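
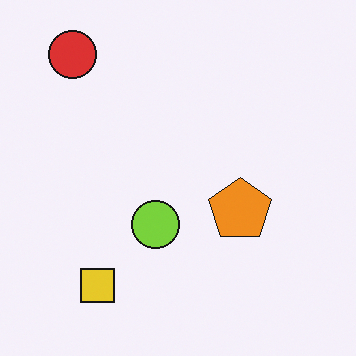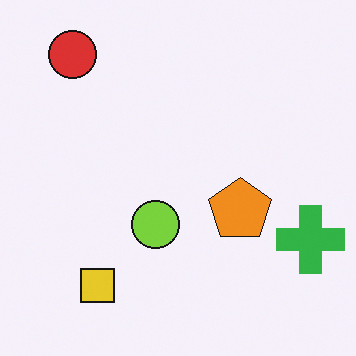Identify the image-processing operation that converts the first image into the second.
The transformation is: overlaid with an additional green cross.

A green cross appears in the second image that is absent from the first.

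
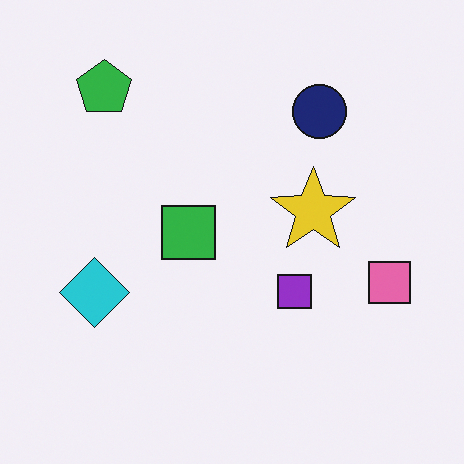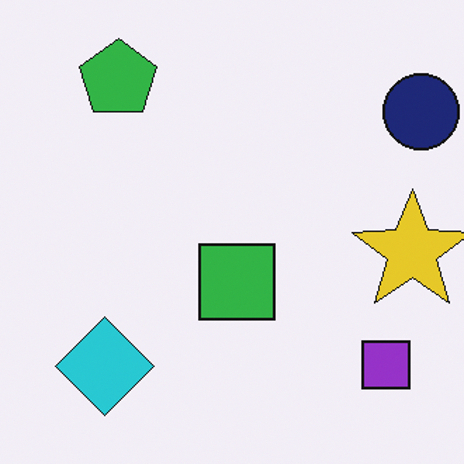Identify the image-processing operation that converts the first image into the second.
It was cropped slightly and scaled back up.

The visible shapes are larger and the field of view is narrower; shapes near the original edges may be partly or wholly outside the frame — a crop-and-rescale.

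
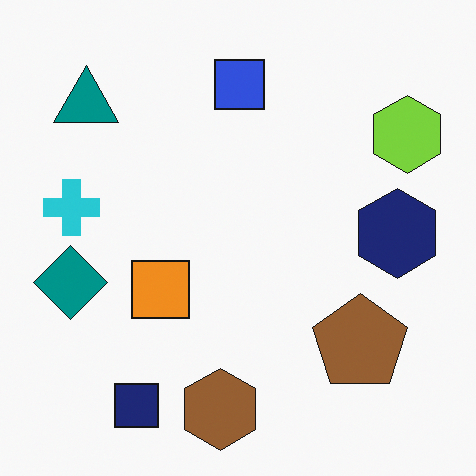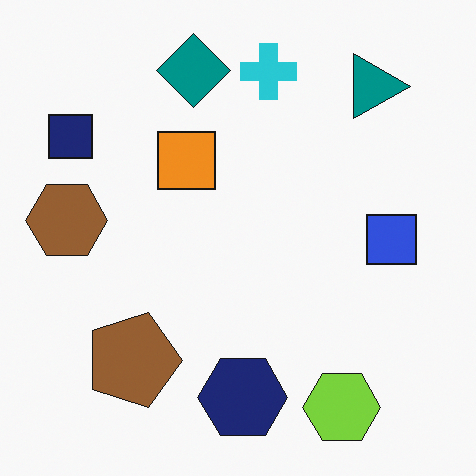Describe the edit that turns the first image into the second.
Rotated 90° clockwise.

The teal triangle sits in the top-left of the first image and the top-right of the second — consistent with a whole-image 90° clockwise rotation.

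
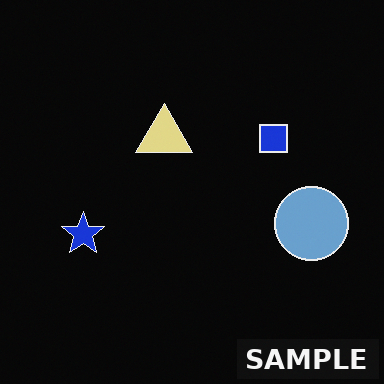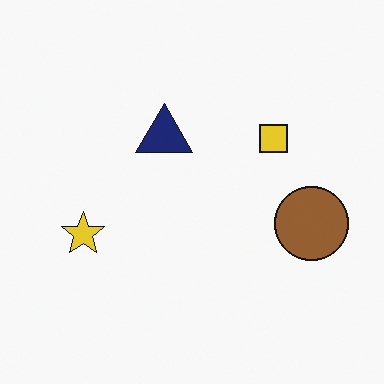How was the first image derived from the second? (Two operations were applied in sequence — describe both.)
The first image is the second color-inverted (negative), then watermarked with the text "SAMPLE" in the lower-right corner.

The light background has become dark and every shape's color is its complement — a photographic negative. A dark label reading "SAMPLE" appears in the lower-right corner.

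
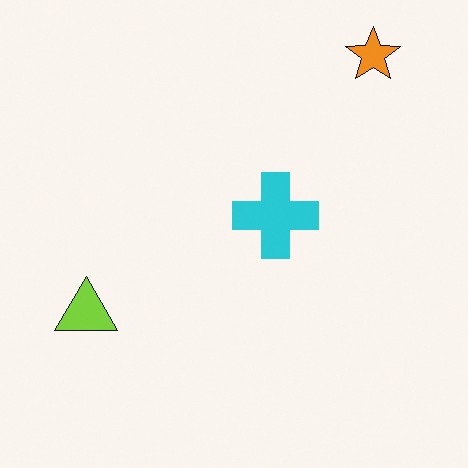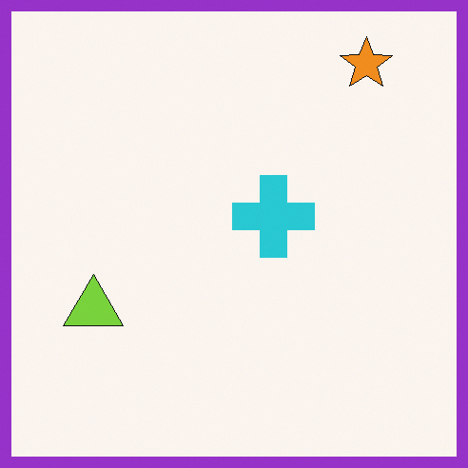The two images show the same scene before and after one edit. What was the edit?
The transformation is: framed with a purple border.

A solid purple frame runs around the edge of the second image, with the content slightly shrunk inside it.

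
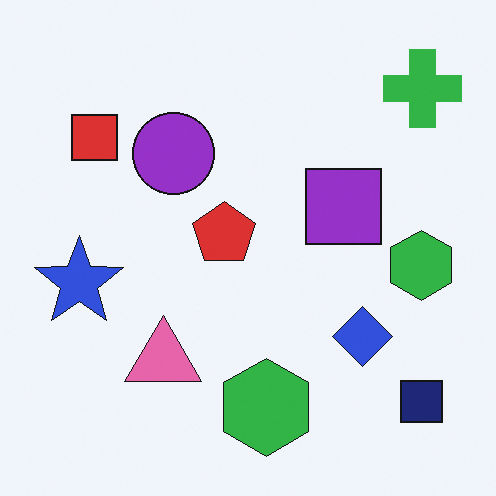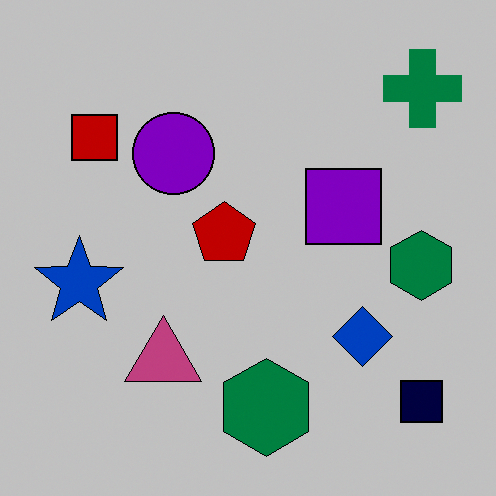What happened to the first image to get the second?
The image was aggressively posterized.

Each flat color has snapped to a coarser quantized level — most visibly, the near-white background has dropped to a flat grey.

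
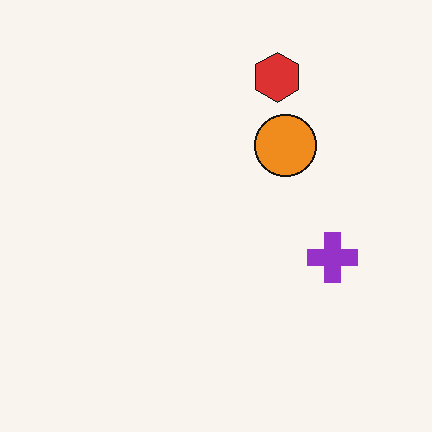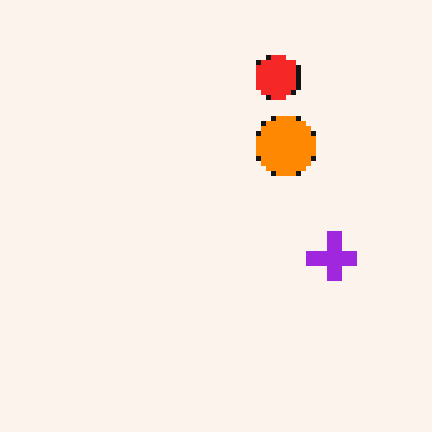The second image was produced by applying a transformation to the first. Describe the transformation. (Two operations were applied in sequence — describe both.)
The transformation is: lightly pixelated (a mild mosaic effect), then slightly oversaturated.

Shapes are reduced to large square blocks; fine edges and outlines are lost — a downscale-then-upscale (mosaic) effect. All colors are more vivid — a global saturation change.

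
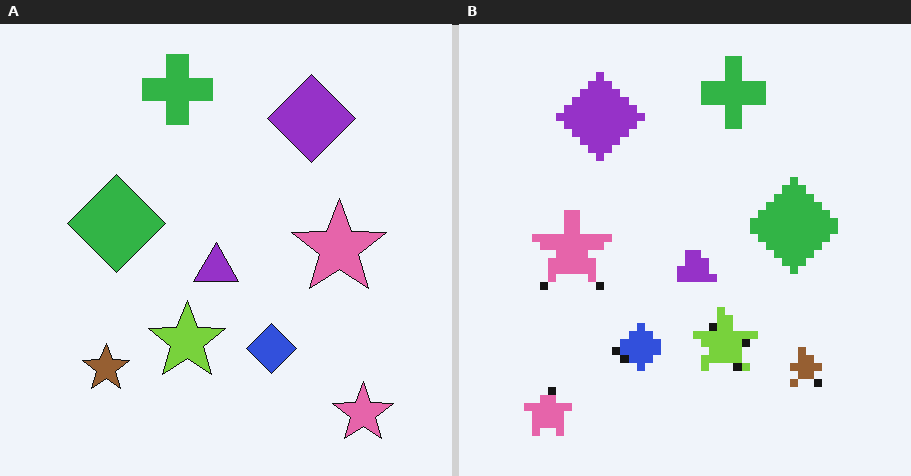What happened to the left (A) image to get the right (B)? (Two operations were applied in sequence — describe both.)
This is the original image flipped horizontally (left ↔ right), then moderately pixelated.

The brown star is in the bottom-left of the left (A) image and the bottom-right of the right (B) — shapes on opposite sides of the vertical midline have swapped in a mirror flip. Shapes are reduced to large square blocks; fine edges and outlines are lost — a downscale-then-upscale (mosaic) effect.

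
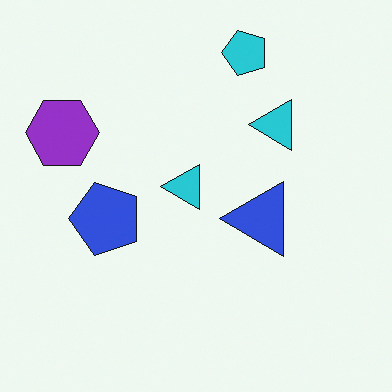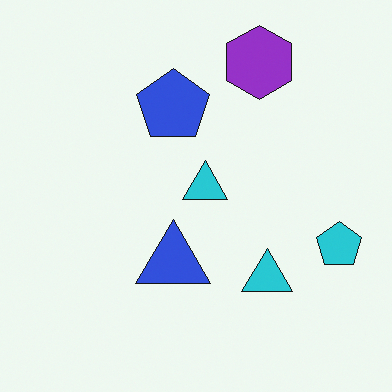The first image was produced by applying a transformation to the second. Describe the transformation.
The first image is the second rotated 90° counter-clockwise.

The cyan pentagon sits in the right of the second image and the top of the first — consistent with a whole-image 90° counter-clockwise rotation.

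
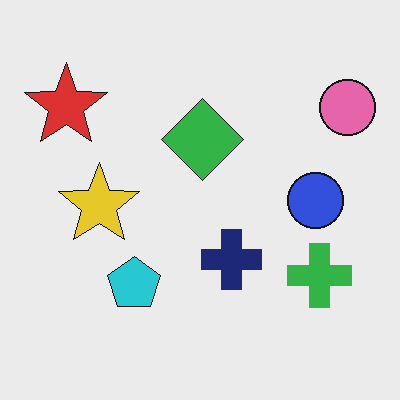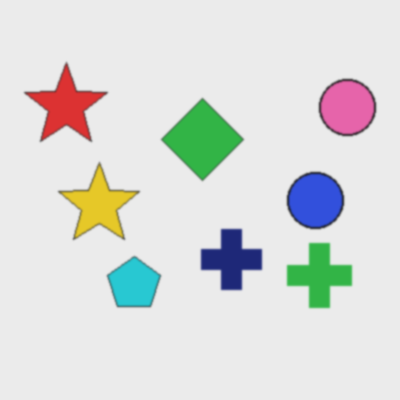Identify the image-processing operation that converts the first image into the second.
The transformation is: given a subtle gaussian blur.

Shape edges and outlines are uniformly softened across the whole image.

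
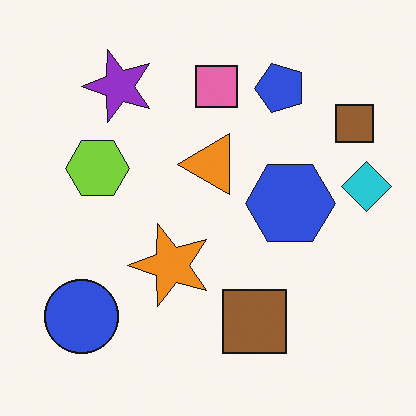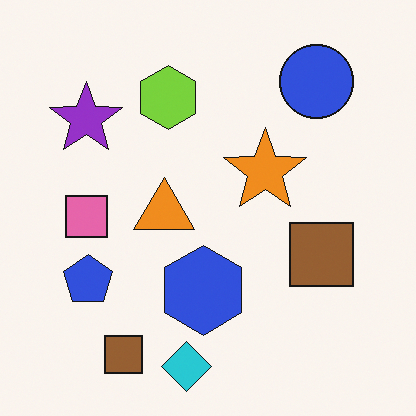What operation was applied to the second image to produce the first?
The image was transposed (reflected across the top-left ↔ bottom-right diagonal).

Shapes have swapped their row and column positions — what was in the top-right is now in the bottom-left — a diagonal reflection.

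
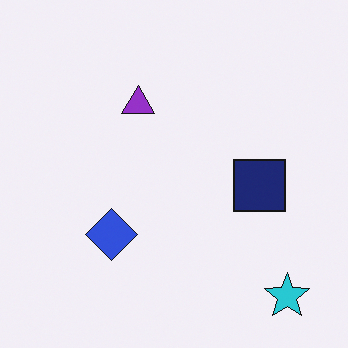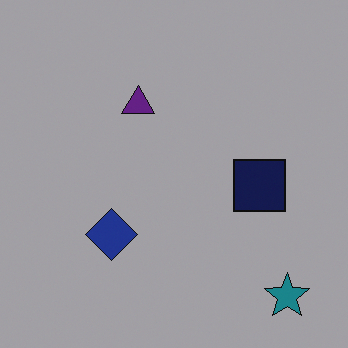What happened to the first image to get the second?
This is the original image substantially darkened.

Every pixel — background and shapes alike — is uniformly darkened.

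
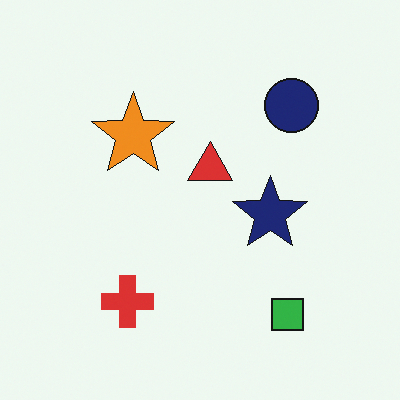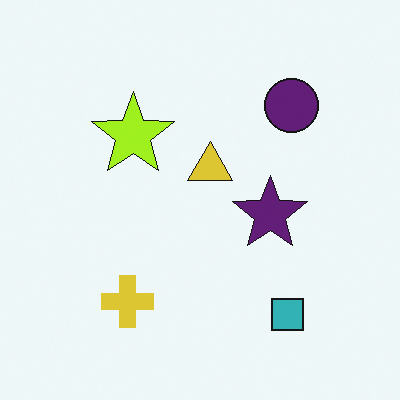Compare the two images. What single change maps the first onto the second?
The image was hue-shifted by a small amount.

Every shape's color has rotated by the same amount around the hue wheel — a uniform hue shift.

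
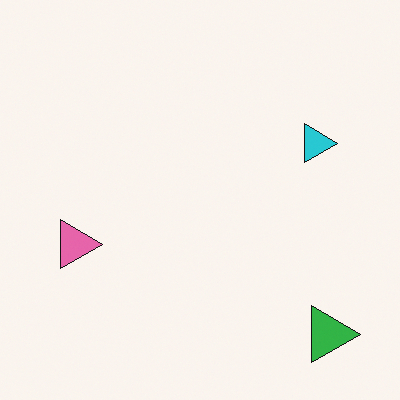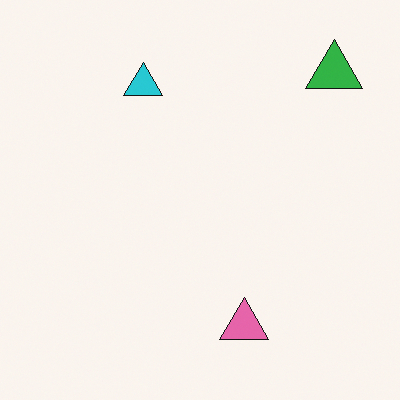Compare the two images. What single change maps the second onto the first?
The transformation is: rotated 90° clockwise.

The green triangle sits in the top-right of the second image and the bottom-right of the first — consistent with a whole-image 90° clockwise rotation.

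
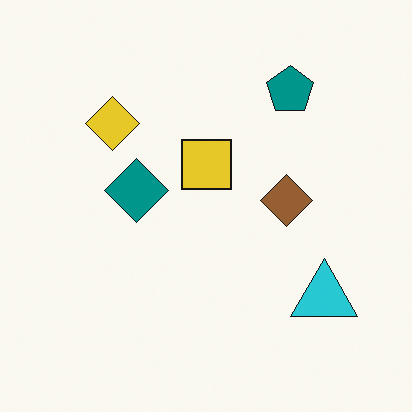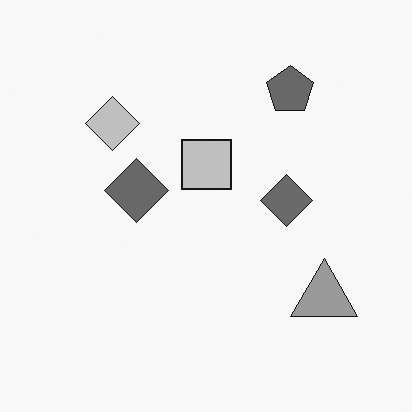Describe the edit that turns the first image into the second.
The image was converted to grayscale.

All color is removed — every shape is now a shade of grey.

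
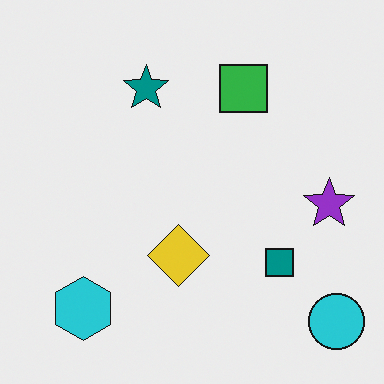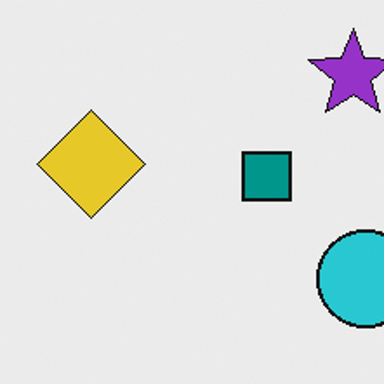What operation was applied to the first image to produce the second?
The transformation is: cropped tightly and scaled back up.

The visible shapes are larger and the field of view is narrower; shapes near the original edges may be partly or wholly outside the frame — a crop-and-rescale.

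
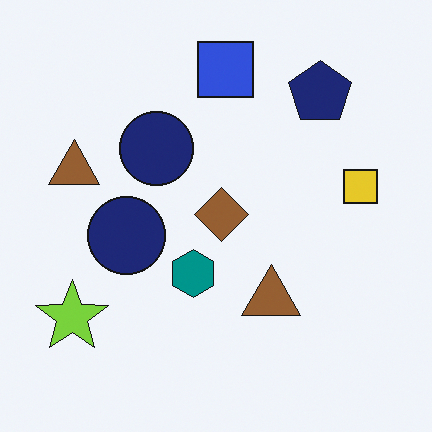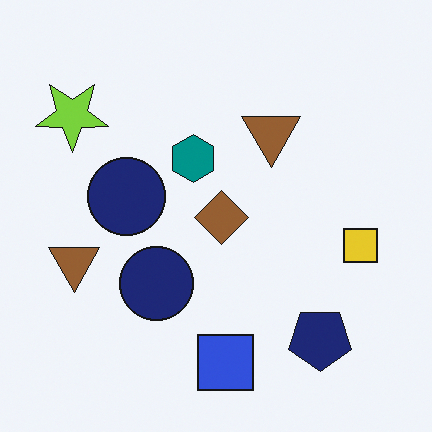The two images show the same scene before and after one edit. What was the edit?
The second image is the first flipped vertically (top ↔ bottom).

The blue square is in the top of the first image and the bottom of the second — shapes on opposite sides of the horizontal midline have swapped in a mirror flip.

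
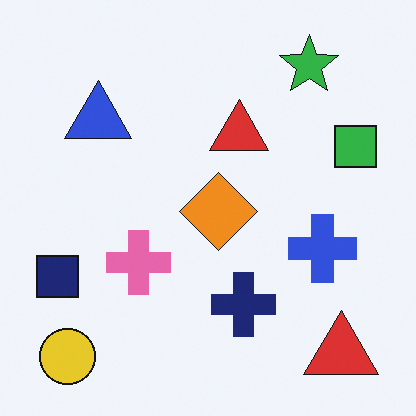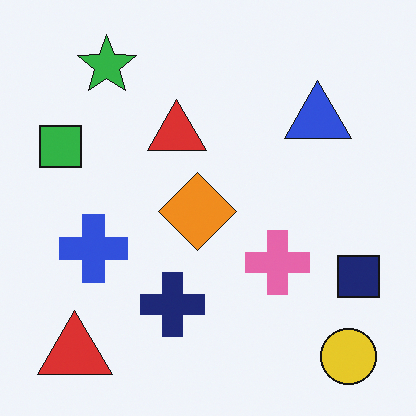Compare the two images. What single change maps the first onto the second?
The image was flipped horizontally (left ↔ right).

The navy square is in the left of the first image and the right of the second — shapes on opposite sides of the vertical midline have swapped in a mirror flip.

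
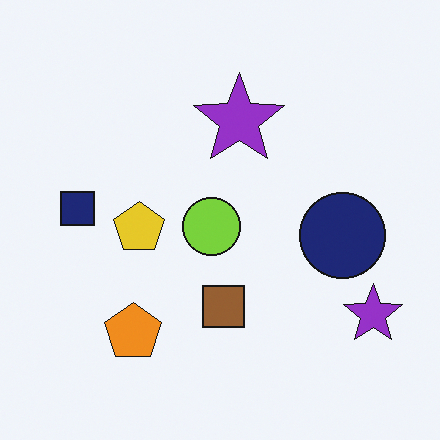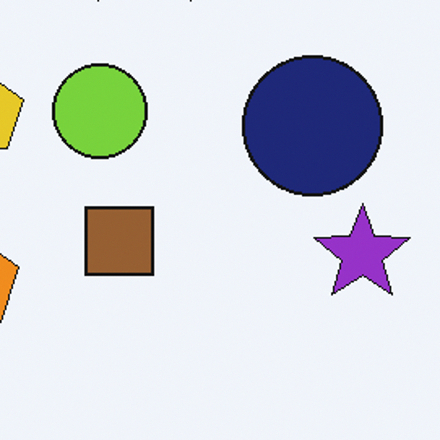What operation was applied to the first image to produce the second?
It was cropped to a noticeably smaller region and rescaled.

The visible shapes are larger and the field of view is narrower; shapes near the original edges may be partly or wholly outside the frame — a crop-and-rescale.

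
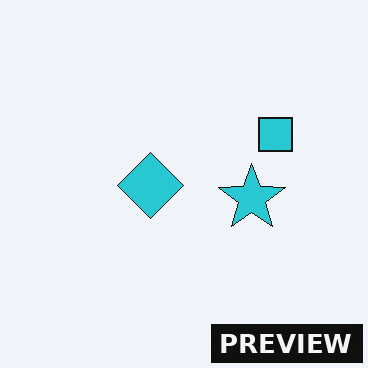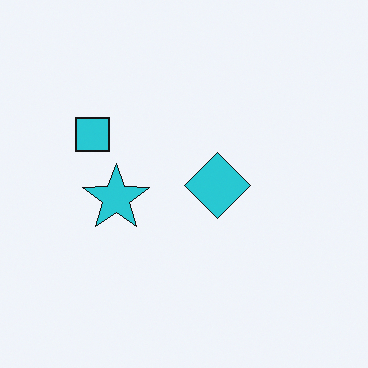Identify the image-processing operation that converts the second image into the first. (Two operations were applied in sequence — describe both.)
This is the original image flipped horizontally (left ↔ right), then watermarked with the text "PREVIEW" in the lower-right corner.

The cyan square is in the left of the second image and the right of the first — shapes on opposite sides of the vertical midline have swapped in a mirror flip. A dark label reading "PREVIEW" appears in the lower-right corner.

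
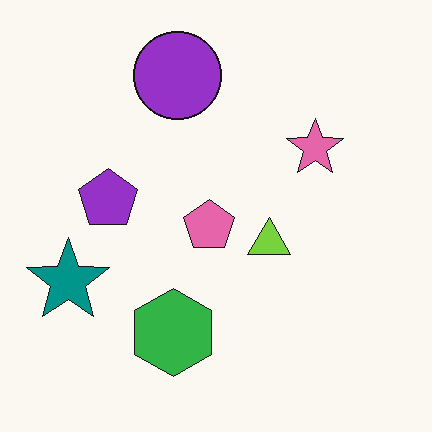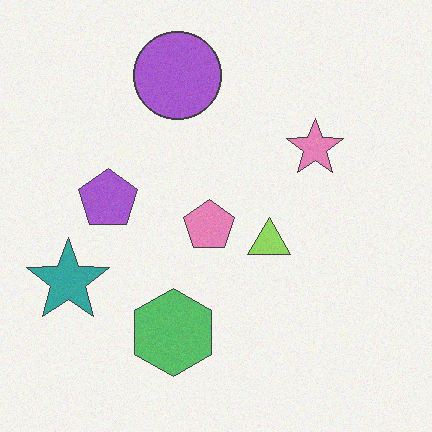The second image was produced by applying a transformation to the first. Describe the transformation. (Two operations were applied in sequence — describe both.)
The image was degraded with a light layer of grain, then given slightly reduced contrast.

Random speckle covers the whole image, including the flat background. Tones are pushed toward mid-grey across the whole image — a global contrast change.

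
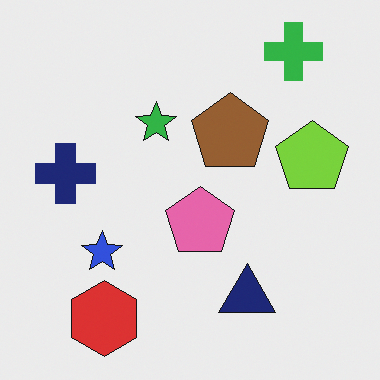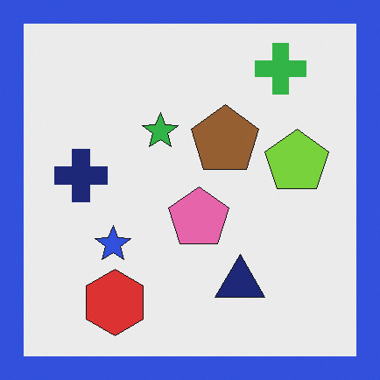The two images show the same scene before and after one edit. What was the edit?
The transformation is: framed with a blue border.

A solid blue frame runs around the edge of the second image, with the content slightly shrunk inside it.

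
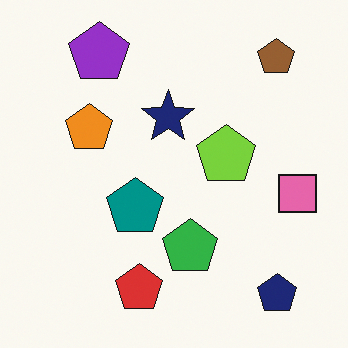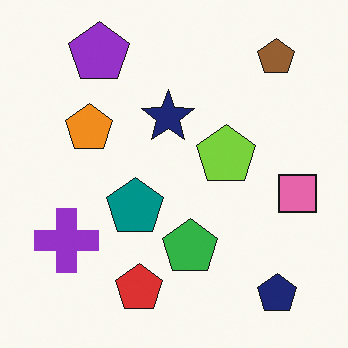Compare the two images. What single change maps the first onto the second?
The transformation is: overlaid with an additional purple cross.

A purple cross appears in the second image that is absent from the first.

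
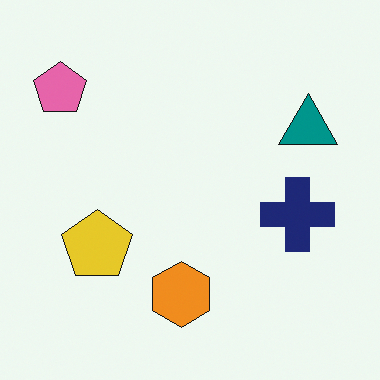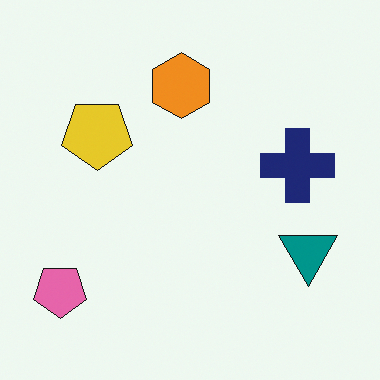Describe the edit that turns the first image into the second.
The second image is the first flipped vertically (top ↔ bottom).

The orange hexagon is in the bottom of the first image and the top of the second — shapes on opposite sides of the horizontal midline have swapped in a mirror flip.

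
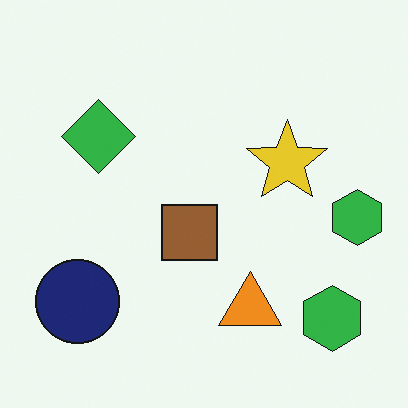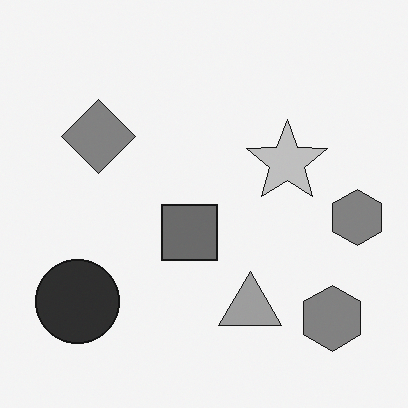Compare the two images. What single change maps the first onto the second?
The second image is the first converted to grayscale.

All color is removed — every shape is now a shade of grey.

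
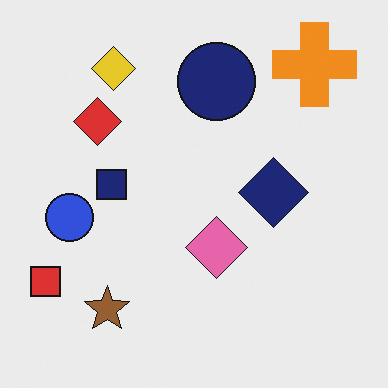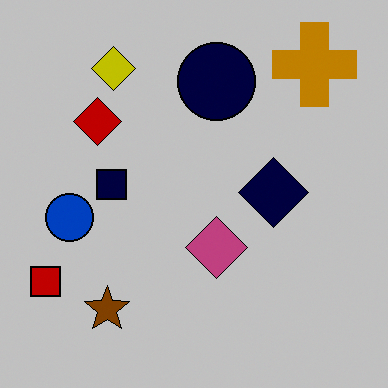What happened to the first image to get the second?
The transformation is: heavily posterized to just a handful of flat colors.

Each flat color has snapped to a coarser quantized level — most visibly, the near-white background has dropped to a flat grey.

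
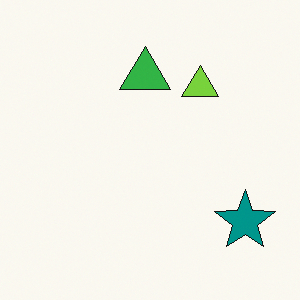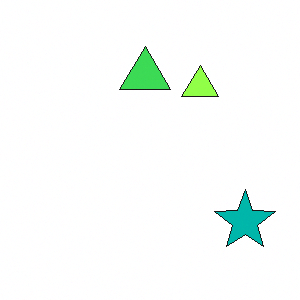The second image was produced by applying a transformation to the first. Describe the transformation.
This is the original image brightened a little.

Every pixel — background and shapes alike — is uniformly brightened.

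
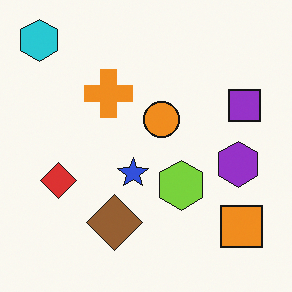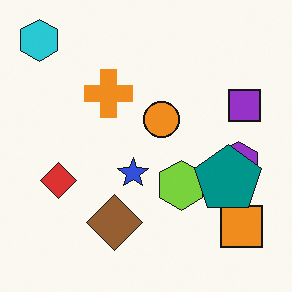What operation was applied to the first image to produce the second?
The image was overlaid with an additional teal pentagon.

A teal pentagon appears in the second image that is absent from the first.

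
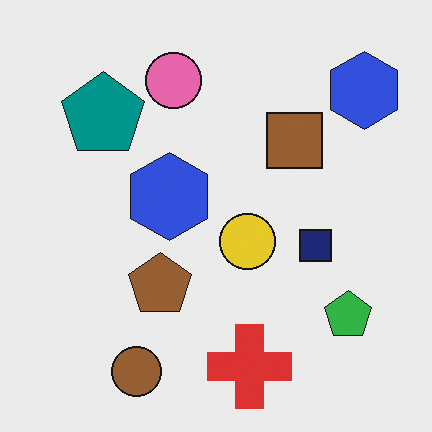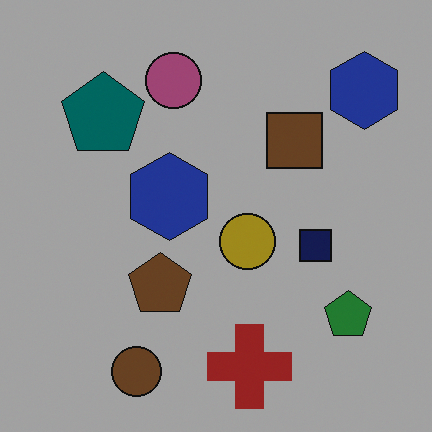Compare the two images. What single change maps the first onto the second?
Darkened a lot.

Every pixel — background and shapes alike — is uniformly darkened.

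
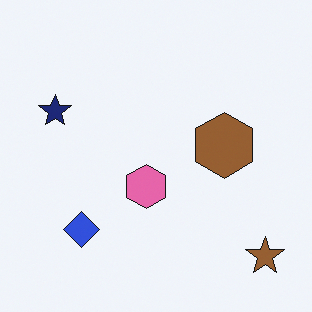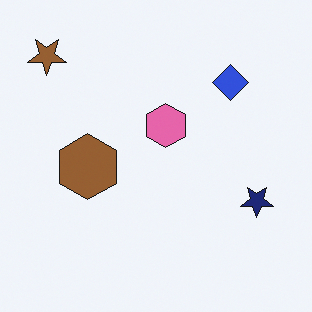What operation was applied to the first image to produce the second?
The second image is the first rotated 180°.

The brown star sits in the bottom-right of the first image and the top-left of the second — consistent with a whole-image 180° rotation.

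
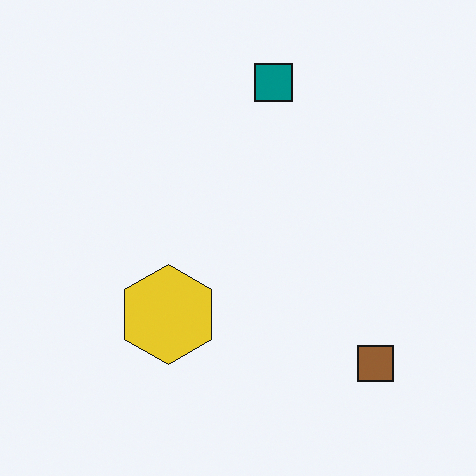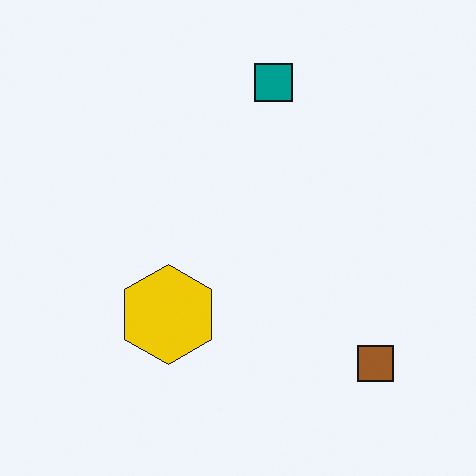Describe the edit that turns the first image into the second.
The transformation is: slightly oversaturated.

All colors are more vivid — a global saturation change.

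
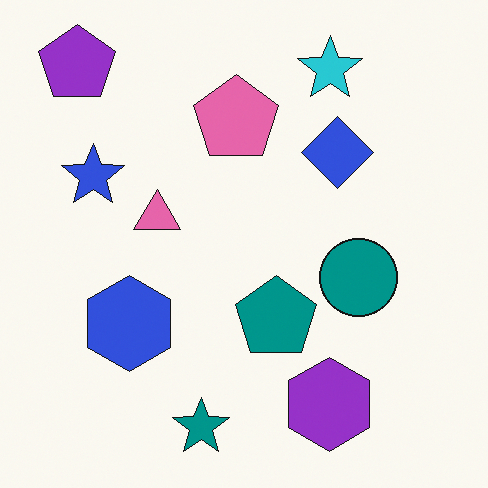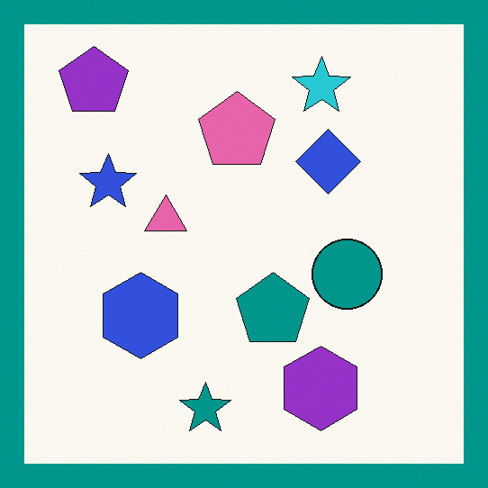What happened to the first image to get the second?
The second image is the first framed with a teal border.

A solid teal frame runs around the edge of the second image, with the content slightly shrunk inside it.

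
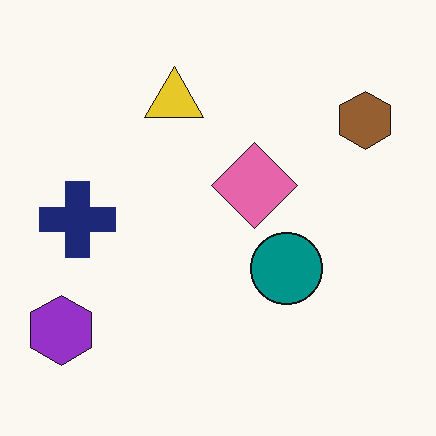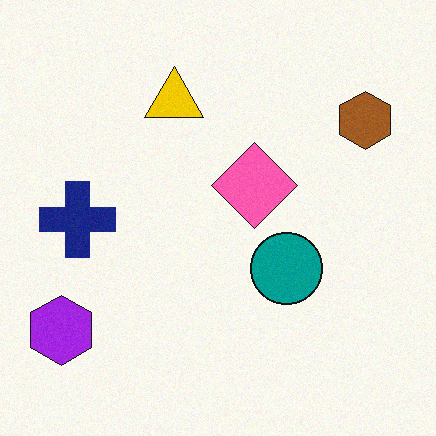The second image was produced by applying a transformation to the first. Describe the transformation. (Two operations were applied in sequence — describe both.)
The image was slightly oversaturated, then degraded with subtle gaussian noise.

All colors are more vivid — a global saturation change. Random speckle covers the whole image, including the flat background.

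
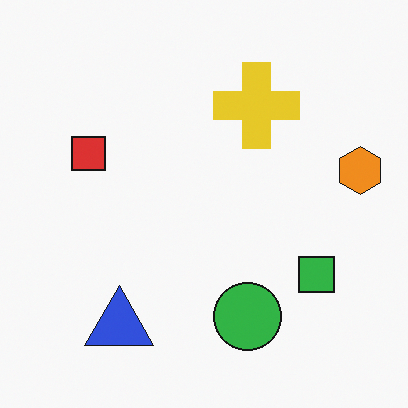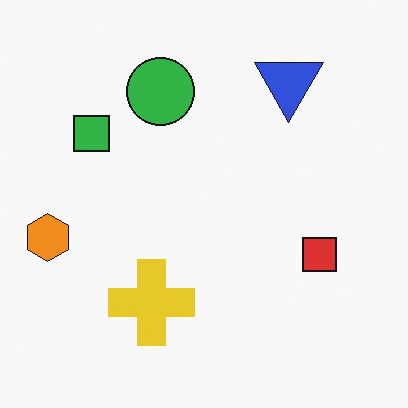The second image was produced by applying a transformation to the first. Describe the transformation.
The second image is the first rotated 180°.

The orange hexagon sits in the right of the first image and the left of the second — consistent with a whole-image 180° rotation.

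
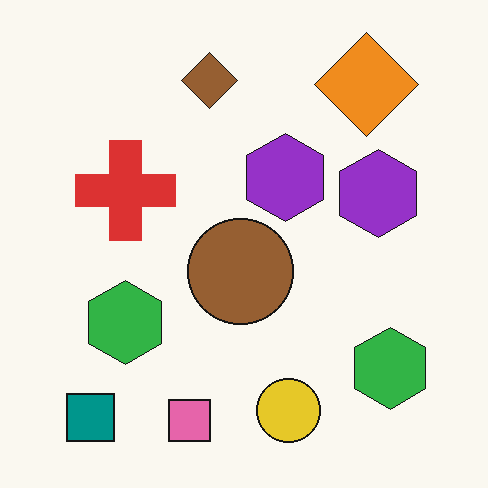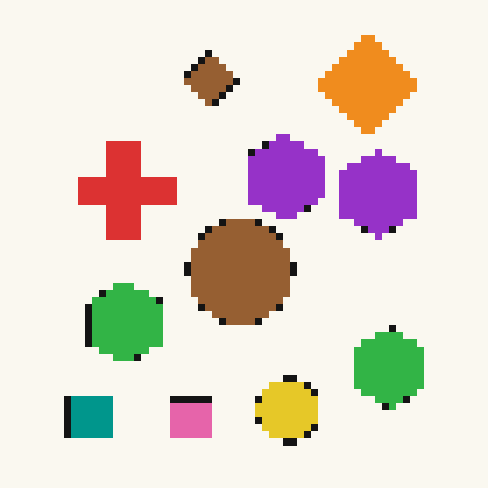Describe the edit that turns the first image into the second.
This is the original image pixelated into visible square blocks.

Shapes are reduced to large square blocks; fine edges and outlines are lost — a downscale-then-upscale (mosaic) effect.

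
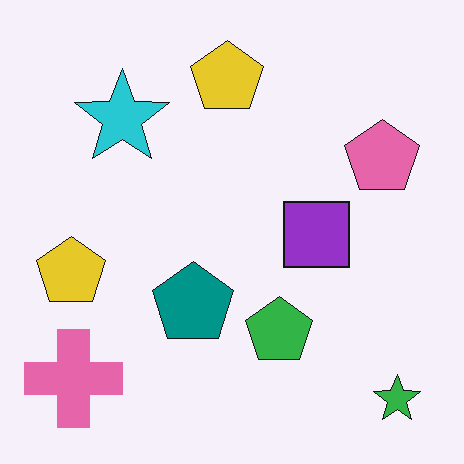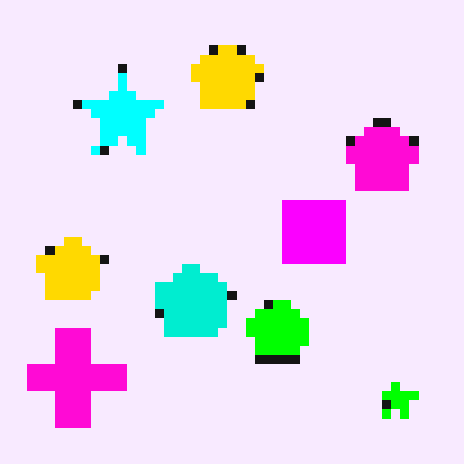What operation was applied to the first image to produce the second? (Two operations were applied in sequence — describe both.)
This is the original image heavily pixelated into large blocks, then heavily oversaturated.

Shapes are reduced to large square blocks; fine edges and outlines are lost — a downscale-then-upscale (mosaic) effect. All colors are more vivid — a global saturation change.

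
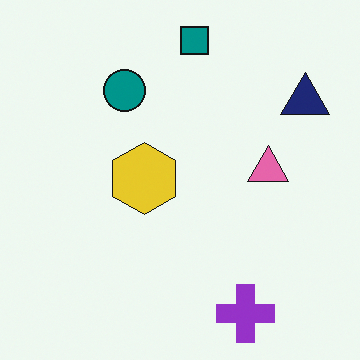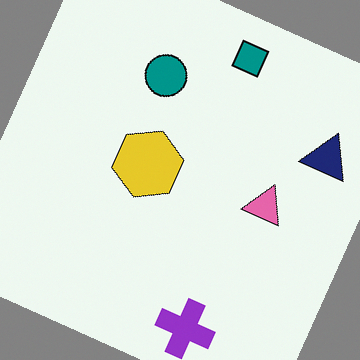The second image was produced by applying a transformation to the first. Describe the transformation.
The transformation is: rotated clockwise by a clearly visible amount.

Every shape is tilted by the same angle and the image corners show triangular fill wedges — a whole-image rotation by a non-right angle.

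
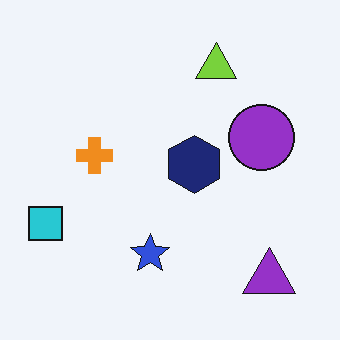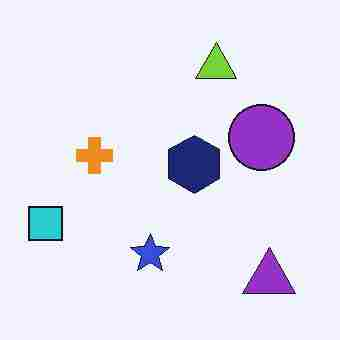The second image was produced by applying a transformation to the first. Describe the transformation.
It was degraded with heavy JPEG compression.

Blocky 8×8 compression artifacts appear around shape edges and the flat background shows ringing — characteristic JPEG degradation.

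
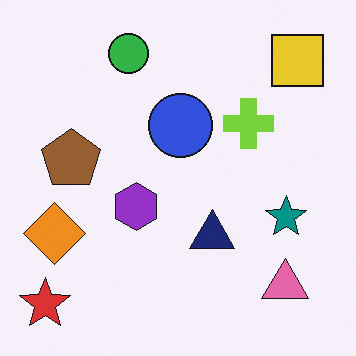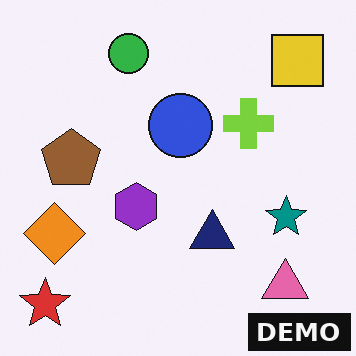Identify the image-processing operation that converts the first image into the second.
This is the original image watermarked with the text "DEMO" in the lower-right corner.

A dark label reading "DEMO" appears in the lower-right corner.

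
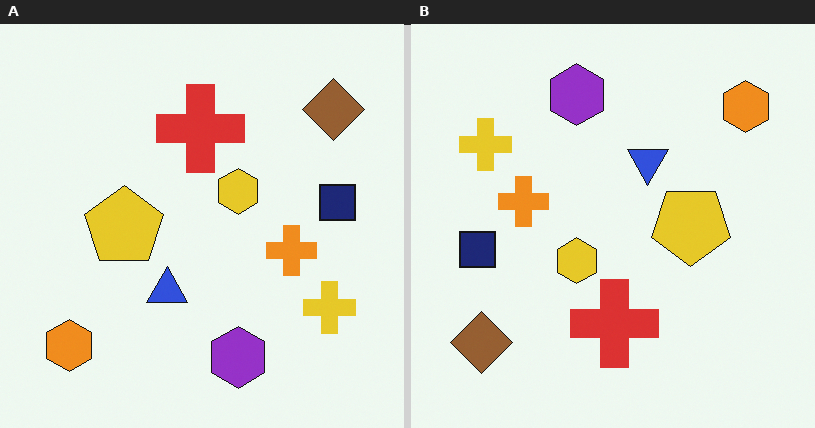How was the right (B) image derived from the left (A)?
This is the original image rotated 180°.

The orange hexagon sits in the bottom-left of the left (A) image and the top-right of the right (B) — consistent with a whole-image 180° rotation.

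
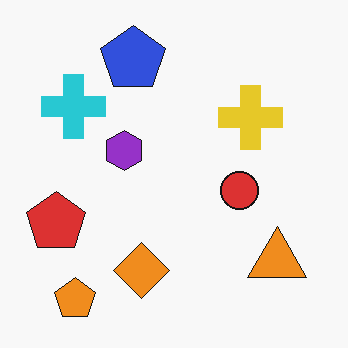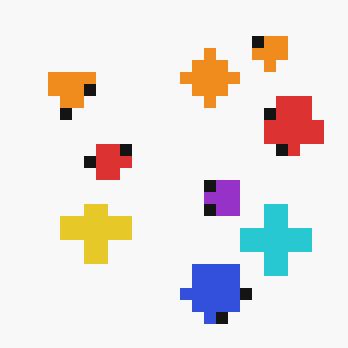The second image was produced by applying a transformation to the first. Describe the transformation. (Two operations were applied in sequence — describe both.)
The transformation is: heavily pixelated into large blocks, then rotated 180°.

Shapes are reduced to large square blocks; fine edges and outlines are lost — a downscale-then-upscale (mosaic) effect. The orange pentagon sits in the bottom-left of the first image and the top-right of the second — consistent with a whole-image 180° rotation.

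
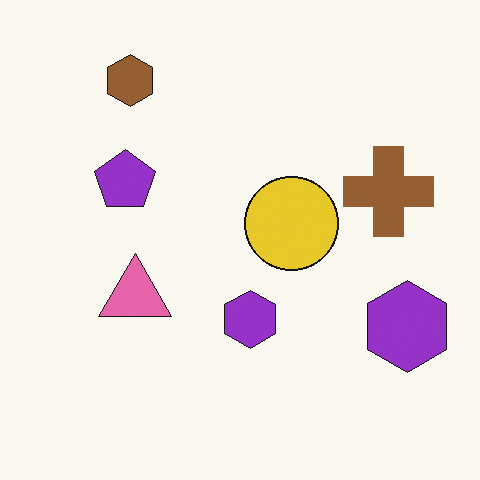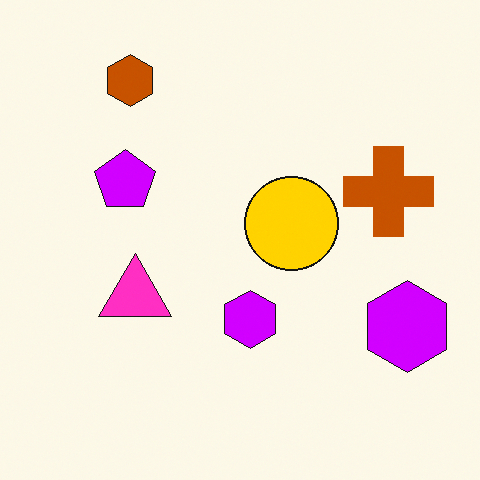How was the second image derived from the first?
The image was made much more vivid (saturation change).

All colors are more vivid — a global saturation change.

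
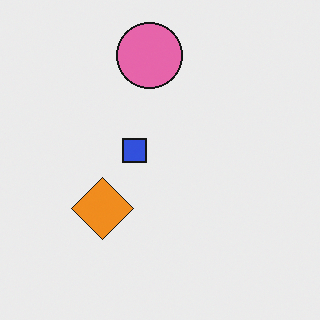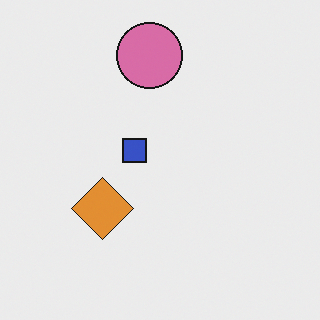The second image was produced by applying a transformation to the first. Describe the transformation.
Slightly desaturated.

All colors are more muted and greyish — a global saturation change.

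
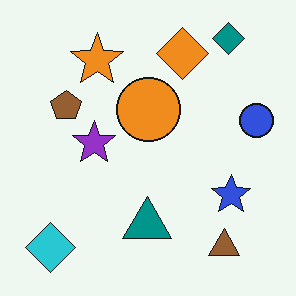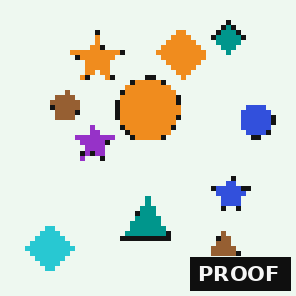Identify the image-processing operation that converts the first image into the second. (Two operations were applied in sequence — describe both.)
Lightly pixelated (a mild mosaic effect), then watermarked with the text "PROOF" in the lower-right corner.

Shapes are reduced to large square blocks; fine edges and outlines are lost — a downscale-then-upscale (mosaic) effect. A dark label reading "PROOF" appears in the lower-right corner.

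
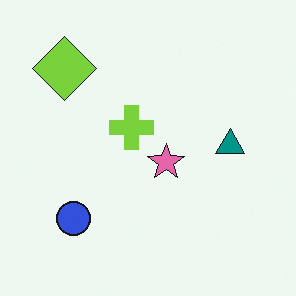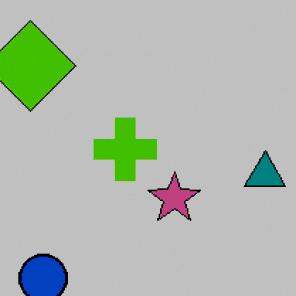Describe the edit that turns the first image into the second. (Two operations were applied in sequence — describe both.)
The image was cropped slightly and scaled back up, then aggressively posterized.

The visible shapes are larger and the field of view is narrower; shapes near the original edges may be partly or wholly outside the frame — a crop-and-rescale. Each flat color has snapped to a coarser quantized level — most visibly, the near-white background has dropped to a flat grey.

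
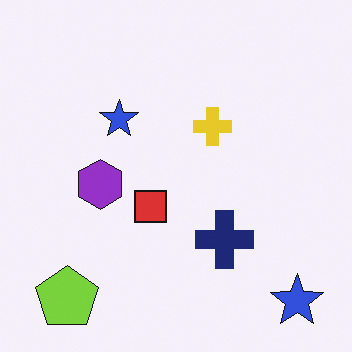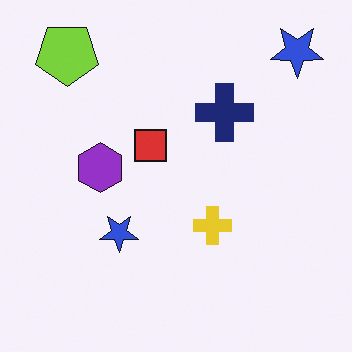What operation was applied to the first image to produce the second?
This is the original image flipped vertically (top ↔ bottom).

The lime pentagon is in the bottom-left of the first image and the top-left of the second — shapes on opposite sides of the horizontal midline have swapped in a mirror flip.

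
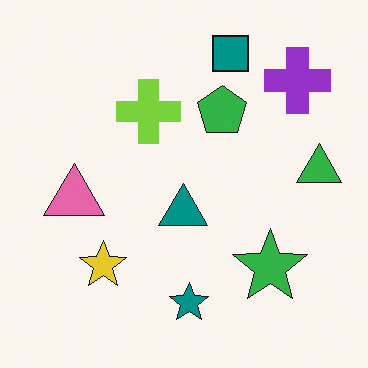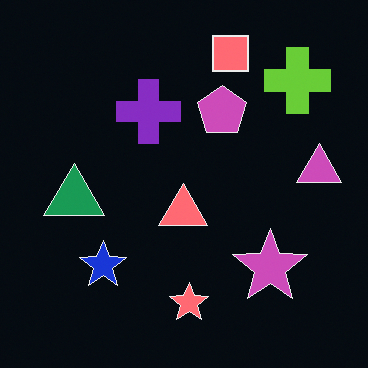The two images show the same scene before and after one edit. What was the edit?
The image was color-inverted (negative).

The light background has become dark and every shape's color is its complement — a photographic negative.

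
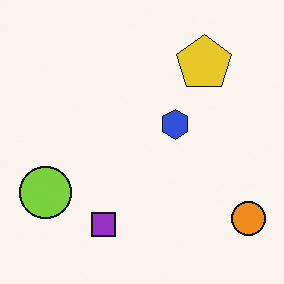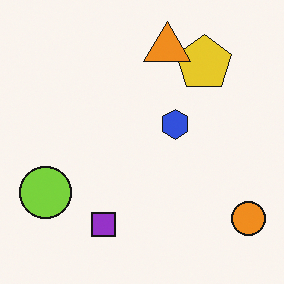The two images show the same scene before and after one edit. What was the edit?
Overlaid with an additional orange triangle.

An orange triangle appears in the second image that is absent from the first.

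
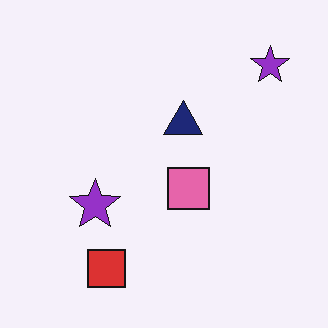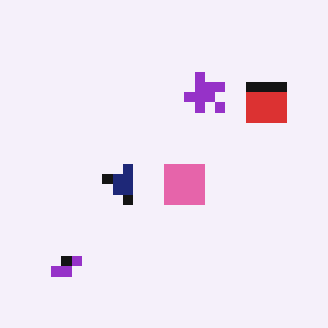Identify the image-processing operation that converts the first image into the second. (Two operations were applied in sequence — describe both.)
The second image is the first heavily pixelated into large blocks, then transposed (reflected across the top-left ↔ bottom-right diagonal).

Shapes are reduced to large square blocks; fine edges and outlines are lost — a downscale-then-upscale (mosaic) effect. Shapes have swapped their row and column positions — what was in the top-right is now in the bottom-left — a diagonal reflection.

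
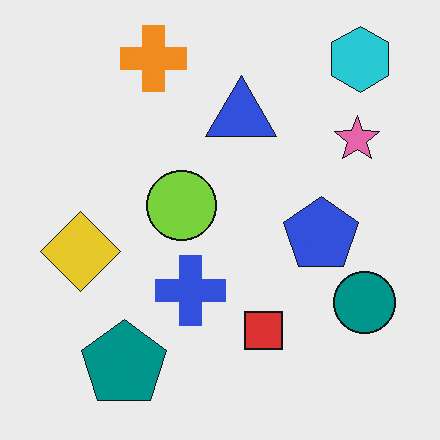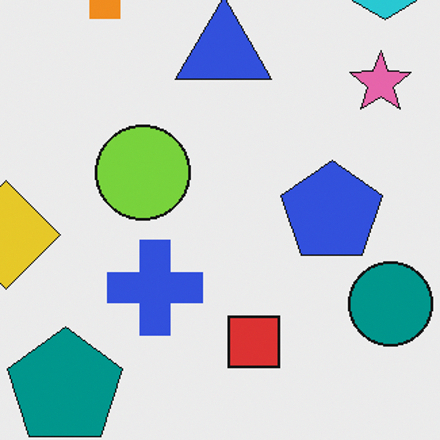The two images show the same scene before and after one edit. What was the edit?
Cropped to a modestly smaller region and rescaled.

The visible shapes are larger and the field of view is narrower; shapes near the original edges may be partly or wholly outside the frame — a crop-and-rescale.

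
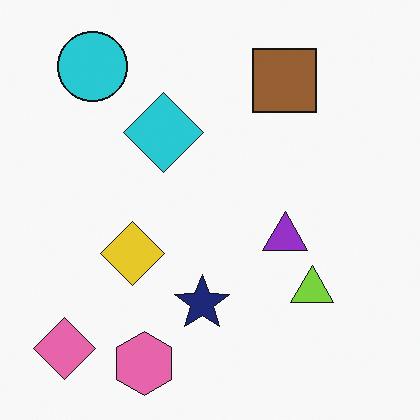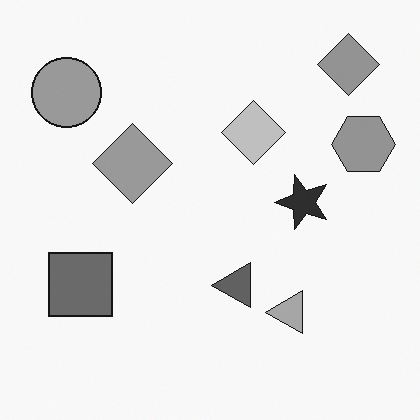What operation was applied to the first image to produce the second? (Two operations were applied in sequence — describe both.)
Converted to grayscale, then transposed (reflected across the top-left ↔ bottom-right diagonal).

All color is removed — every shape is now a shade of grey. Shapes have swapped their row and column positions — what was in the top-right is now in the bottom-left — a diagonal reflection.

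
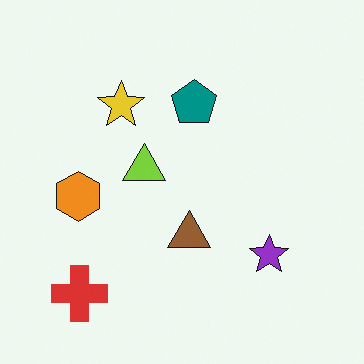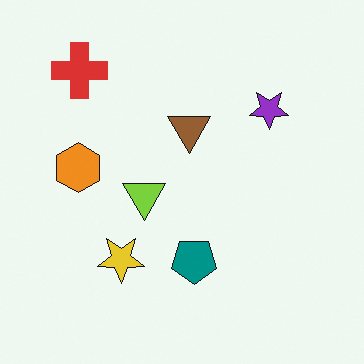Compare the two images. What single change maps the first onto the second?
It was flipped vertically (top ↔ bottom).

The red cross is in the bottom-left of the first image and the top-left of the second — shapes on opposite sides of the horizontal midline have swapped in a mirror flip.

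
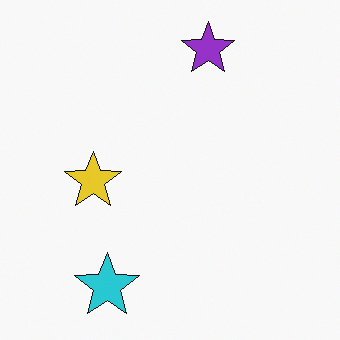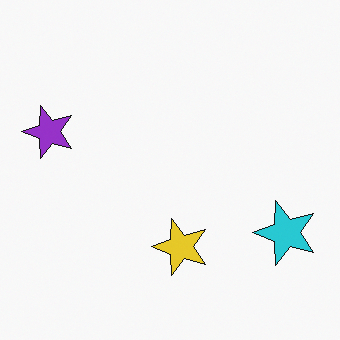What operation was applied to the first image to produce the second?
This is the original image rotated 90° counter-clockwise.

The cyan star sits in the bottom-left of the first image and the bottom-right of the second — consistent with a whole-image 90° counter-clockwise rotation.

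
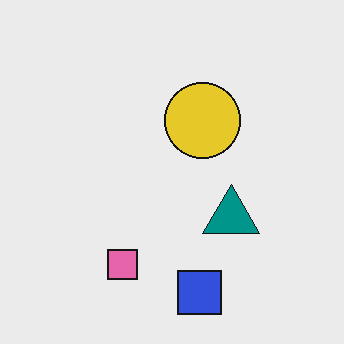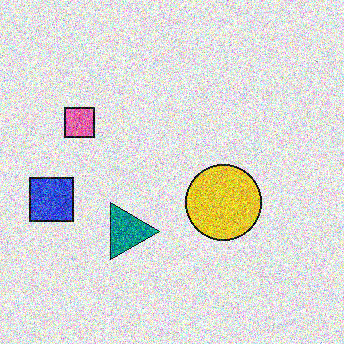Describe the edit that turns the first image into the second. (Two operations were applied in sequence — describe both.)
The second image is the first degraded with a thick layer of grain, then rotated 90° clockwise.

Random speckle covers the whole image, including the flat background. The blue square sits in the bottom of the first image and the left of the second — consistent with a whole-image 90° clockwise rotation.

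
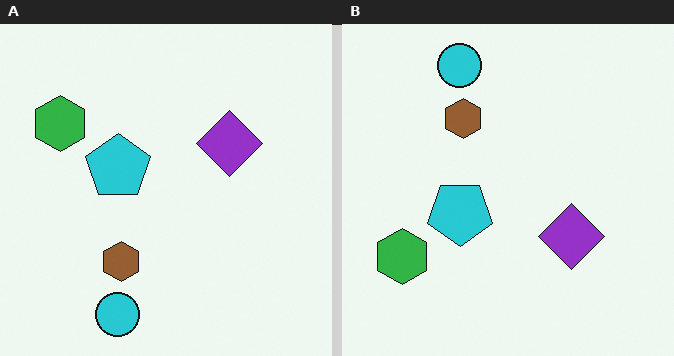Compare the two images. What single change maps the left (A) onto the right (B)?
The right (B) image is the left (A) flipped vertically (top ↔ bottom).

The cyan circle is in the bottom of the left (A) image and the top of the right (B) — shapes on opposite sides of the horizontal midline have swapped in a mirror flip.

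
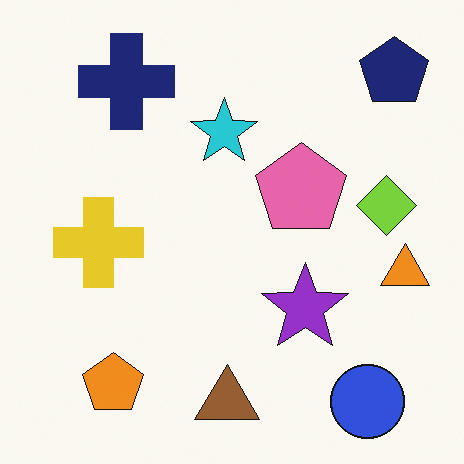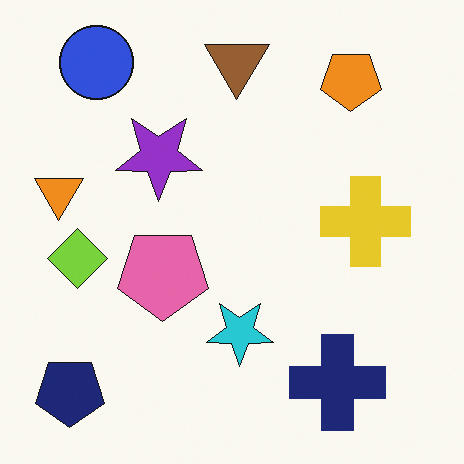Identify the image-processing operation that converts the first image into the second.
The transformation is: rotated 180°.

The navy pentagon sits in the top-right of the first image and the bottom-left of the second — consistent with a whole-image 180° rotation.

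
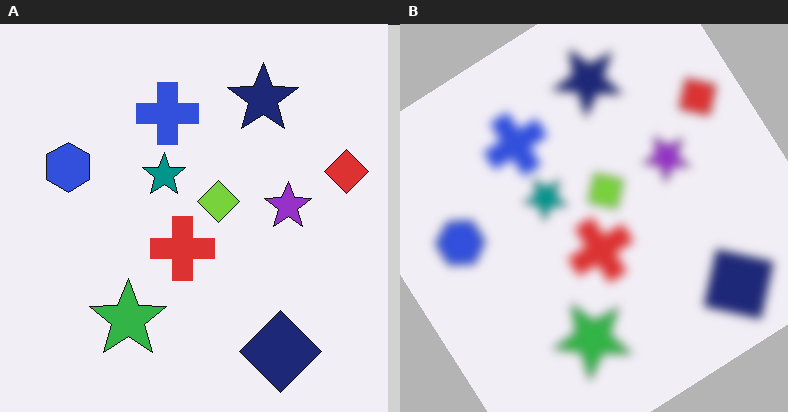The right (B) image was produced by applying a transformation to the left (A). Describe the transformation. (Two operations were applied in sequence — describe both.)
Strongly gaussian-blurred, then rotated counter-clockwise by a large amount — several tens of degrees.

Shape edges and outlines are uniformly softened across the whole image. Every shape is tilted by the same angle and the image corners show triangular fill wedges — a whole-image rotation by a non-right angle.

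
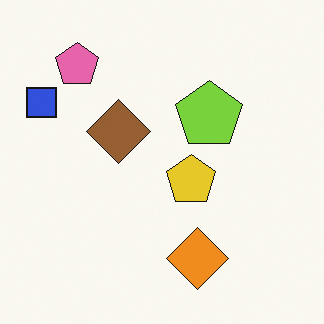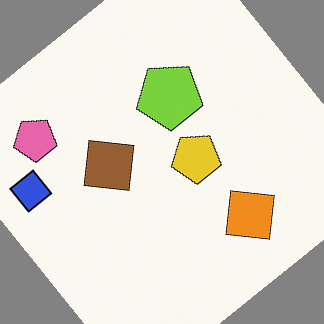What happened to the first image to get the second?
The image was rotated counter-clockwise by a large amount — several tens of degrees.

Every shape is tilted by the same angle and the image corners show triangular fill wedges — a whole-image rotation by a non-right angle.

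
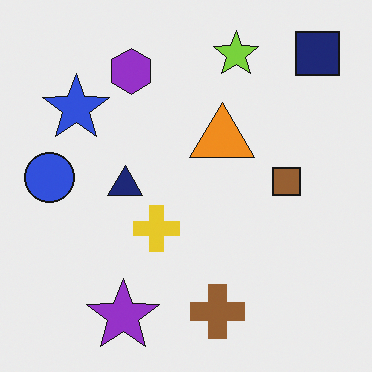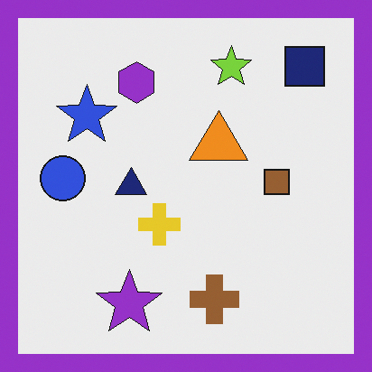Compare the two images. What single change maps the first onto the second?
It was framed with a purple border.

A solid purple frame runs around the edge of the second image, with the content slightly shrunk inside it.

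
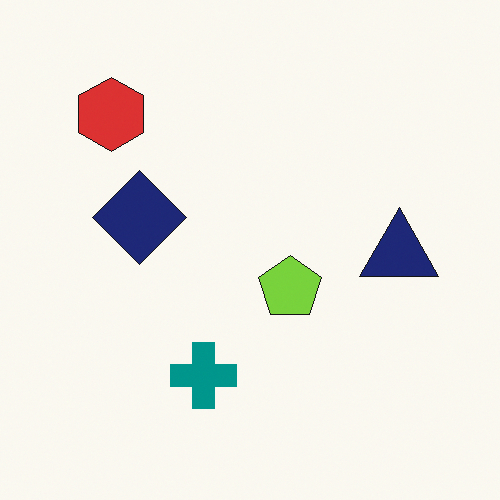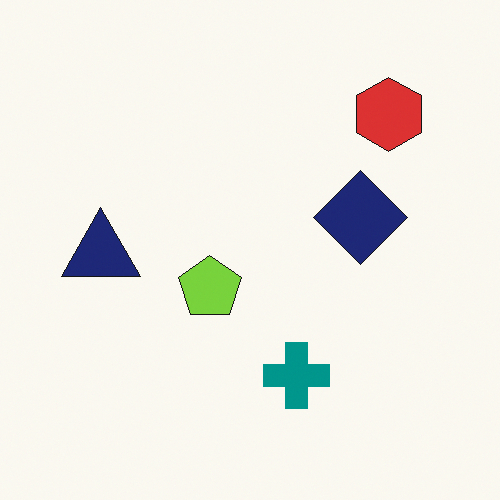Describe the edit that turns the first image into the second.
The transformation is: flipped horizontally (left ↔ right).

The navy triangle is in the right of the first image and the left of the second — shapes on opposite sides of the vertical midline have swapped in a mirror flip.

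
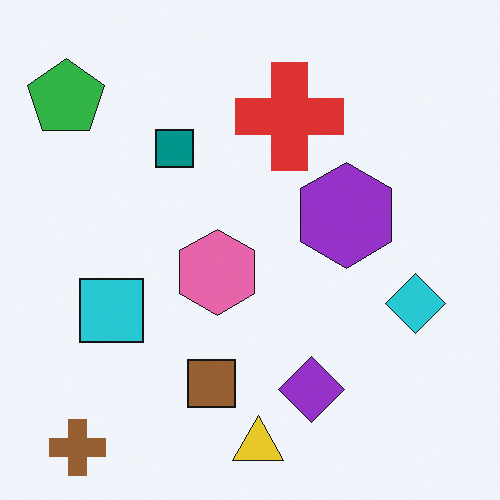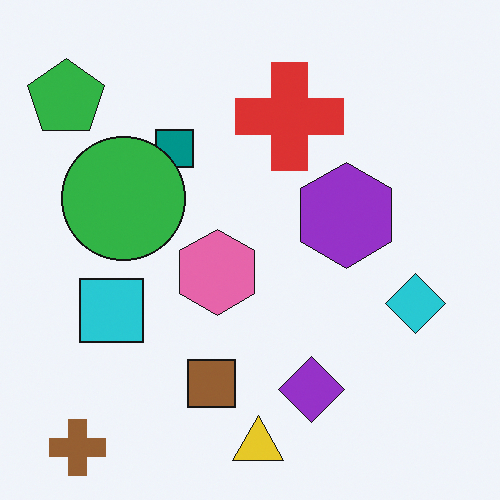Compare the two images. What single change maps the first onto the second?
Overlaid with an additional green circle.

A green circle appears in the second image that is absent from the first.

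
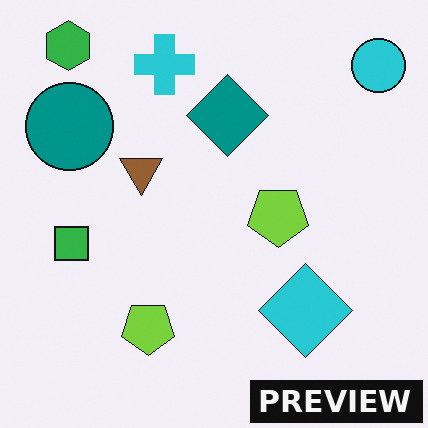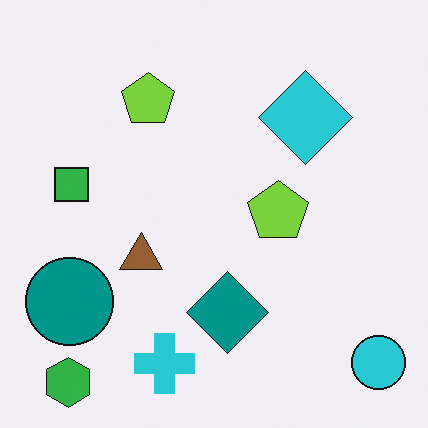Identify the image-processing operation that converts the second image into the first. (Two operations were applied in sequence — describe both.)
The transformation is: flipped vertically (top ↔ bottom), then watermarked with the text "PREVIEW" in the lower-right corner.

The green hexagon is in the bottom-left of the second image and the top-left of the first — shapes on opposite sides of the horizontal midline have swapped in a mirror flip. A dark label reading "PREVIEW" appears in the lower-right corner.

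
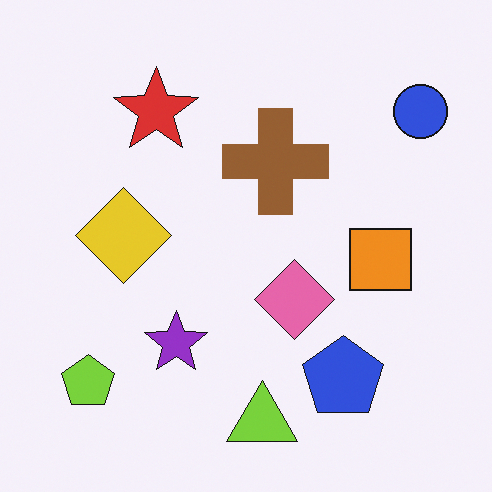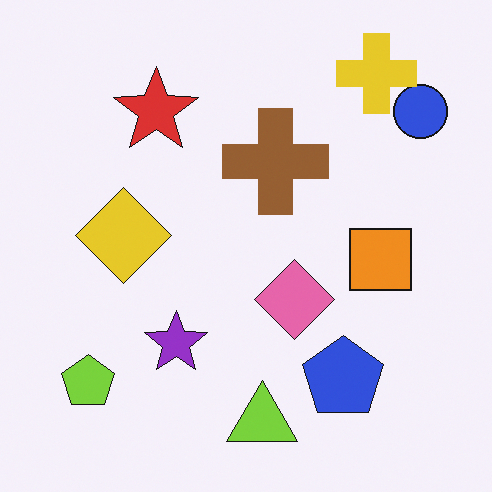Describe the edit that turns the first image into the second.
The transformation is: overlaid with an additional yellow cross.

A yellow cross appears in the second image that is absent from the first.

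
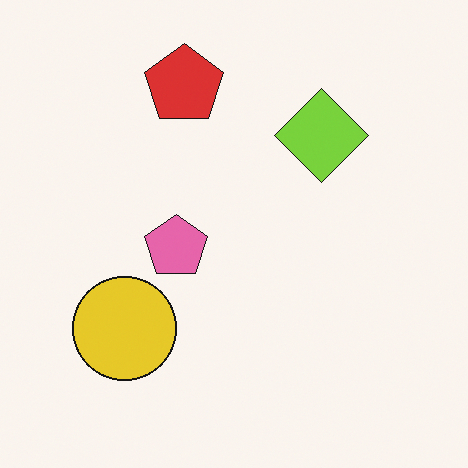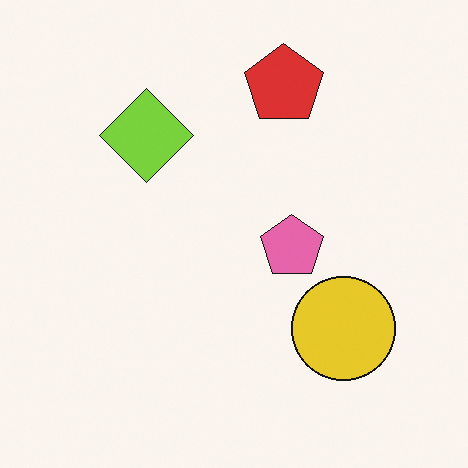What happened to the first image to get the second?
The image was flipped horizontally (left ↔ right).

The yellow circle is in the bottom-left of the first image and the bottom-right of the second — shapes on opposite sides of the vertical midline have swapped in a mirror flip.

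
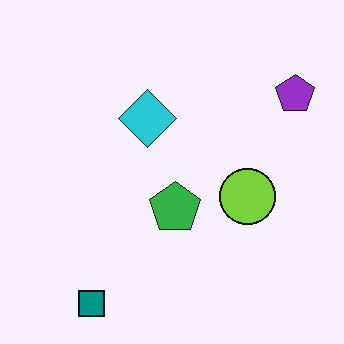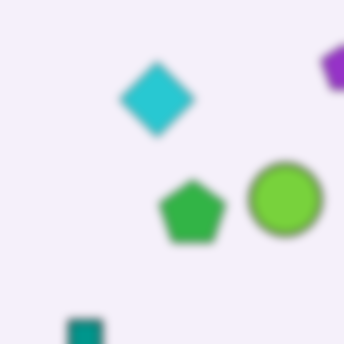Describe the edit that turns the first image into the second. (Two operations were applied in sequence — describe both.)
The second image is the first cropped to a modestly smaller region and rescaled, then moderately blurred.

The visible shapes are larger and the field of view is narrower; shapes near the original edges may be partly or wholly outside the frame — a crop-and-rescale. Shape edges and outlines are uniformly softened across the whole image.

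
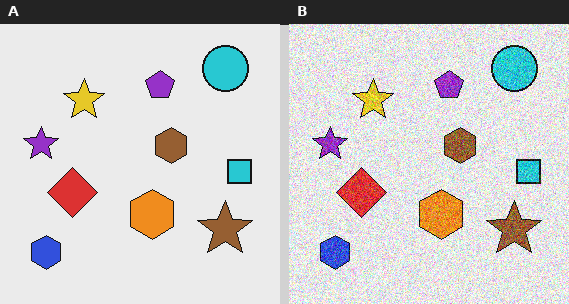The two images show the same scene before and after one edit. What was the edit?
The transformation is: degraded with heavy additive noise.

Random speckle covers the whole image, including the flat background.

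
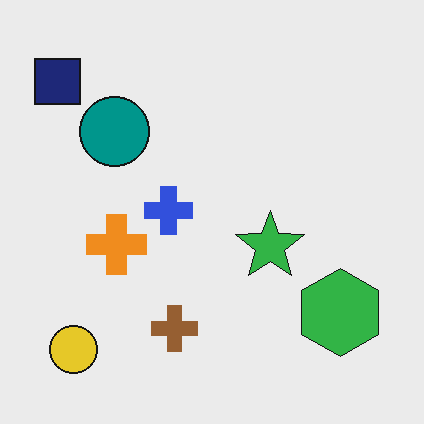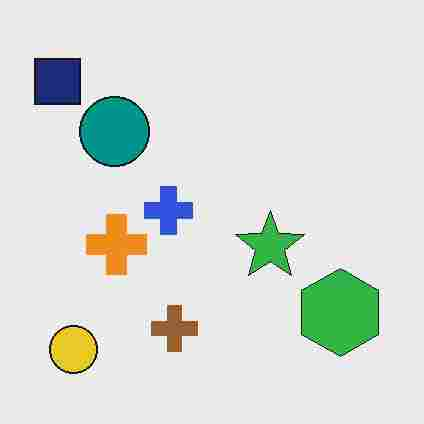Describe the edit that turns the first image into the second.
This is the original image degraded with heavy JPEG compression.

Blocky 8×8 compression artifacts appear around shape edges and the flat background shows ringing — characteristic JPEG degradation.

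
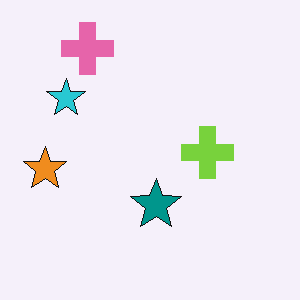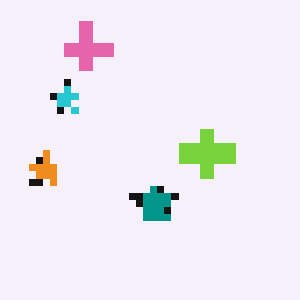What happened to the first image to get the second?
It was pixelated into visible square blocks.

Shapes are reduced to large square blocks; fine edges and outlines are lost — a downscale-then-upscale (mosaic) effect.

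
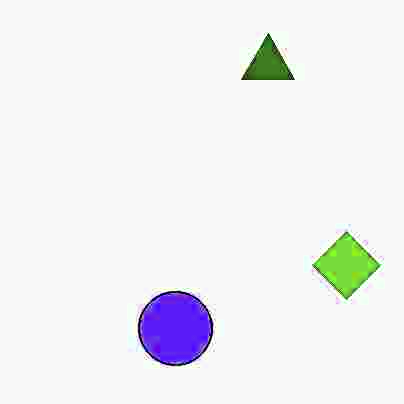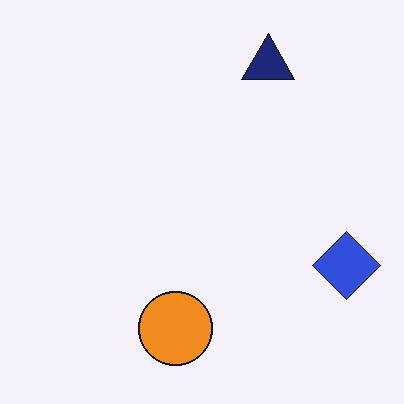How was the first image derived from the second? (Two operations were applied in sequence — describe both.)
The image was degraded with heavy JPEG compression, then hue-shifted by a large amount.

Blocky 8×8 compression artifacts appear around shape edges and the flat background shows ringing — characteristic JPEG degradation. Every shape's color has rotated by the same amount around the hue wheel — a uniform hue shift.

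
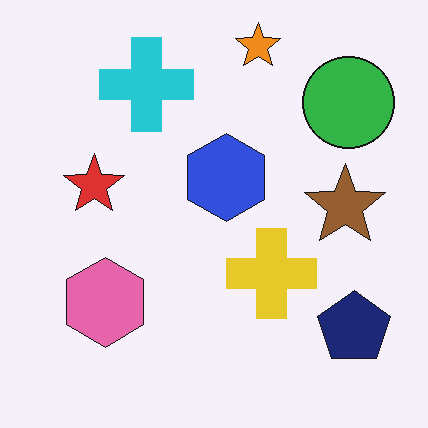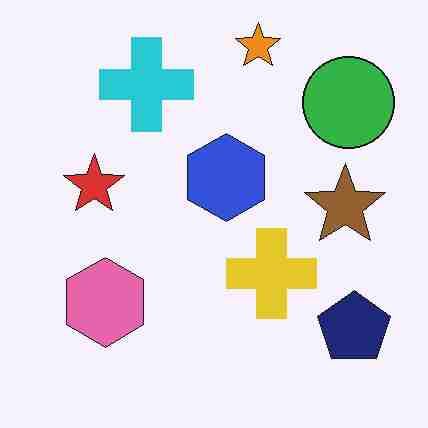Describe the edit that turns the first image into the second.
It was degraded with heavy JPEG compression.

Blocky 8×8 compression artifacts appear around shape edges and the flat background shows ringing — characteristic JPEG degradation.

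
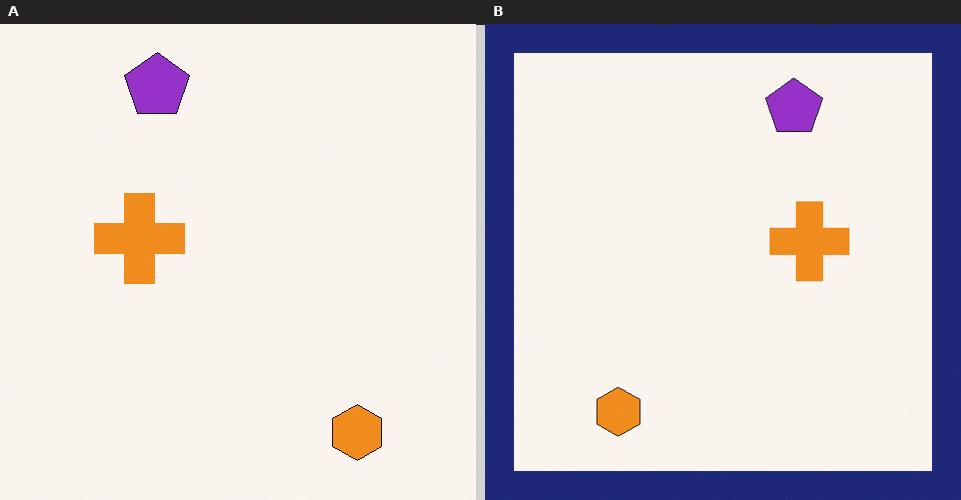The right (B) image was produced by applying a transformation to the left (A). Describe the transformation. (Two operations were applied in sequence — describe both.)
This is the original image flipped horizontally (left ↔ right), then framed with a navy border.

The orange hexagon is in the bottom-right of the left (A) image and the bottom-left of the right (B) — shapes on opposite sides of the vertical midline have swapped in a mirror flip. A solid navy frame runs around the edge of the right (B) image, with the content slightly shrunk inside it.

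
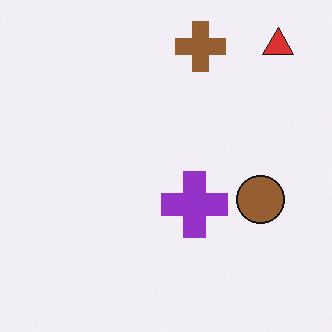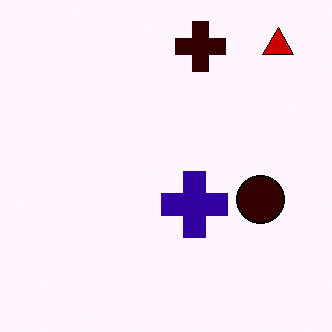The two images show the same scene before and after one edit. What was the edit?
The second image is the first given much higher contrast.

Tones are pushed away from mid-grey across the whole image — a global contrast change.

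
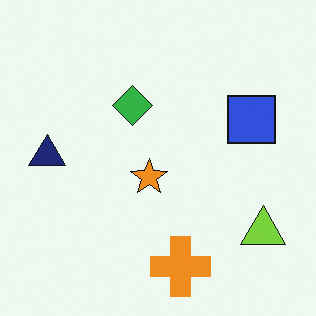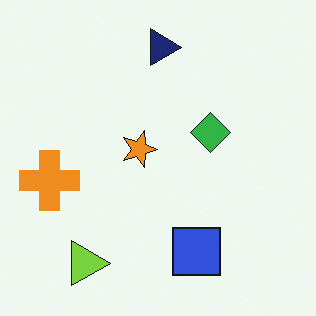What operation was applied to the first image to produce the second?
The transformation is: rotated 90° clockwise.

The lime triangle sits in the bottom-right of the first image and the bottom-left of the second — consistent with a whole-image 90° clockwise rotation.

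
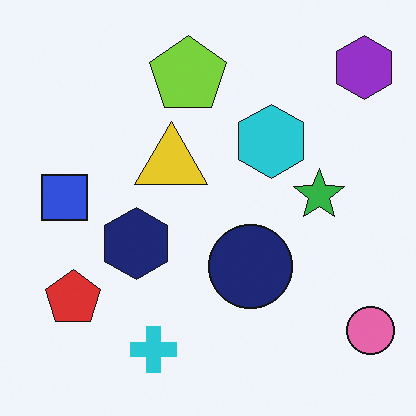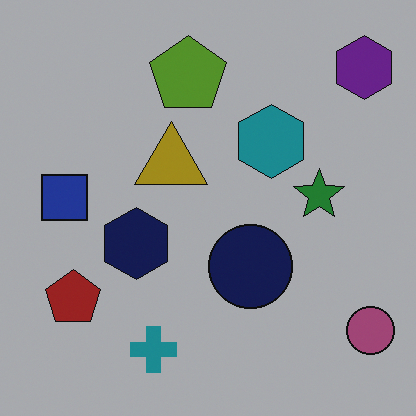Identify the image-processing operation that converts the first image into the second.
This is the original image noticeably darkened.

Every pixel — background and shapes alike — is uniformly darkened.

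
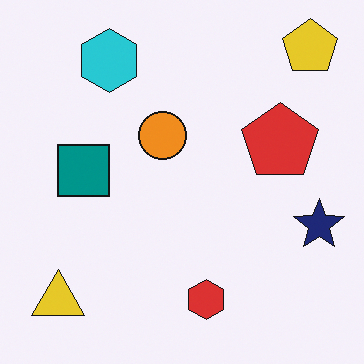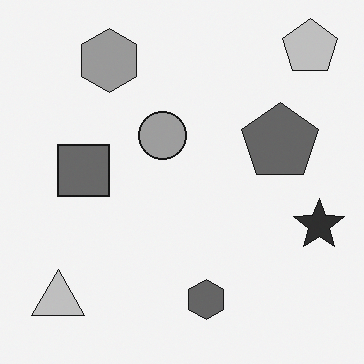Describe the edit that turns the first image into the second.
The second image is the first converted to grayscale.

All color is removed — every shape is now a shade of grey.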